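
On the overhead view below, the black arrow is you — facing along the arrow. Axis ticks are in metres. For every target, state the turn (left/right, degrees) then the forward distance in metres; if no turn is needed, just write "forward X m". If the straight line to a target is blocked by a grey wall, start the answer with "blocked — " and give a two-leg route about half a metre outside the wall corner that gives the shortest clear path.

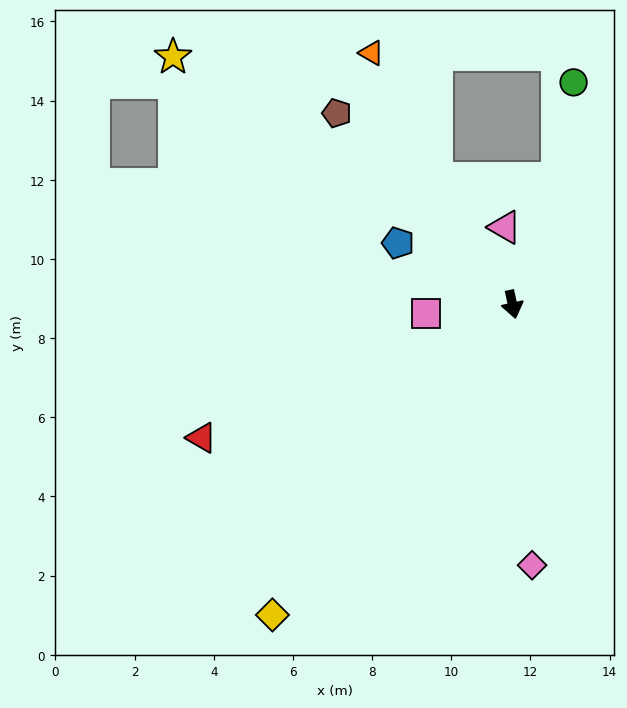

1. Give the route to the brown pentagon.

turn right 150°, forward 6.6 m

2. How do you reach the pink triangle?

turn left 173°, forward 2.0 m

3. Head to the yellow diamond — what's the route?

turn right 50°, forward 9.9 m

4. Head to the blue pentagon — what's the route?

turn right 130°, forward 3.3 m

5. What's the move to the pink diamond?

turn right 8°, forward 6.6 m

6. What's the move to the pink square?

turn right 96°, forward 2.2 m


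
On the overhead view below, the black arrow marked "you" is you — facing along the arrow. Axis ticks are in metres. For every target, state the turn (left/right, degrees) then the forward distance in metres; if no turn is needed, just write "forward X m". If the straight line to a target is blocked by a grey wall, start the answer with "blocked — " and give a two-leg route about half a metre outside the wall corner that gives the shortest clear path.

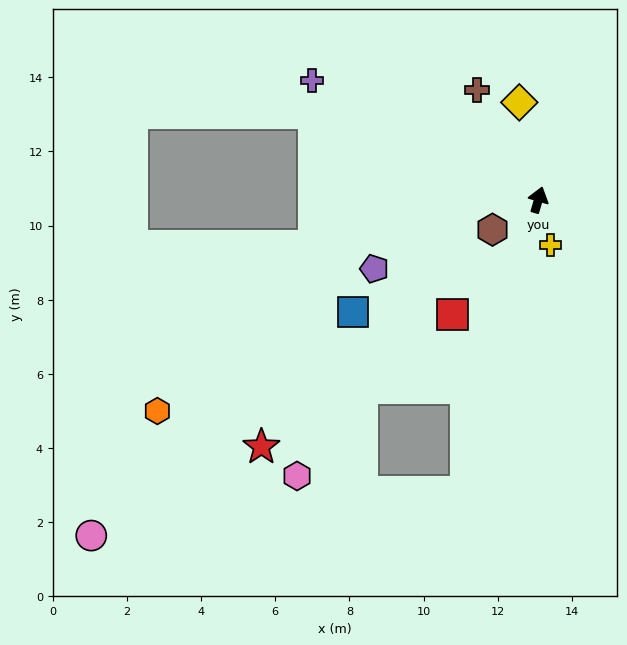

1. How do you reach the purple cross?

turn left 79°, forward 6.9 m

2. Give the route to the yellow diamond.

turn left 27°, forward 2.7 m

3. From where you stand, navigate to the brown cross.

turn left 46°, forward 3.4 m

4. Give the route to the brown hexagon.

turn left 139°, forward 1.5 m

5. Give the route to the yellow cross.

turn right 149°, forward 1.3 m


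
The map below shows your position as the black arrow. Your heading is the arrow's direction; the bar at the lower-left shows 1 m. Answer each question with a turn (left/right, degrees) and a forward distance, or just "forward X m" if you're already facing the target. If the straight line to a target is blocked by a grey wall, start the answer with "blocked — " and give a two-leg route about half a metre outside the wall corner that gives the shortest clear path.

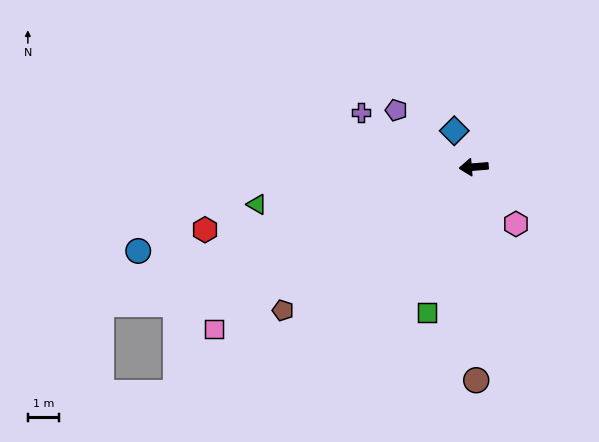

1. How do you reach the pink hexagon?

turn left 122°, forward 2.2 m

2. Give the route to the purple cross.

turn right 31°, forward 4.0 m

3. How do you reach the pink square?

turn left 27°, forward 9.7 m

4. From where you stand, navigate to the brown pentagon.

turn left 32°, forward 7.6 m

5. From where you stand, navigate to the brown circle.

turn left 86°, forward 6.8 m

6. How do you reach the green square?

turn left 68°, forward 4.9 m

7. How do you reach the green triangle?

turn left 5°, forward 7.0 m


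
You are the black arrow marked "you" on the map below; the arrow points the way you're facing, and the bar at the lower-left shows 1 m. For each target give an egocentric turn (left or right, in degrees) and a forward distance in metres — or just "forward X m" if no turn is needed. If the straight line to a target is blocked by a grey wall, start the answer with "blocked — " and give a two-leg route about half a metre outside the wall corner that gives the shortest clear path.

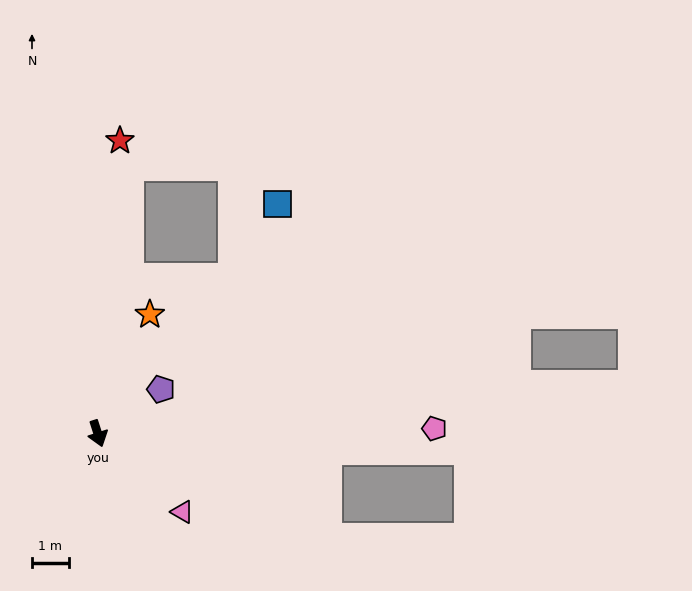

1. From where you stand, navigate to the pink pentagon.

turn left 73°, forward 9.2 m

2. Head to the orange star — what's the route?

turn left 139°, forward 3.5 m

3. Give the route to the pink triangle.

turn left 29°, forward 3.1 m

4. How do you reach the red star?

turn left 158°, forward 8.0 m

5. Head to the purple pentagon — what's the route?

turn left 107°, forward 2.1 m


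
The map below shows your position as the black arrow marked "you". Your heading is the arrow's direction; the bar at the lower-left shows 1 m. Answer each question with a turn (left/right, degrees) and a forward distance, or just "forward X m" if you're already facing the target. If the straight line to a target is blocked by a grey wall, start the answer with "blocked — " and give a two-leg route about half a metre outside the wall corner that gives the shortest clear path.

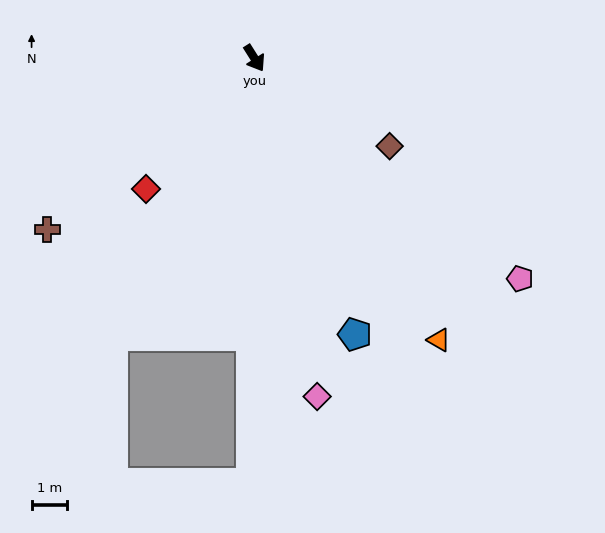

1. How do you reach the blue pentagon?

turn right 12°, forward 8.3 m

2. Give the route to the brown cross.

turn right 83°, forward 7.6 m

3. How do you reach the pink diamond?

turn right 22°, forward 9.7 m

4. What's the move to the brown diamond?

turn left 25°, forward 4.6 m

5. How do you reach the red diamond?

turn right 72°, forward 4.8 m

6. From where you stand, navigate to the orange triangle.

forward 9.5 m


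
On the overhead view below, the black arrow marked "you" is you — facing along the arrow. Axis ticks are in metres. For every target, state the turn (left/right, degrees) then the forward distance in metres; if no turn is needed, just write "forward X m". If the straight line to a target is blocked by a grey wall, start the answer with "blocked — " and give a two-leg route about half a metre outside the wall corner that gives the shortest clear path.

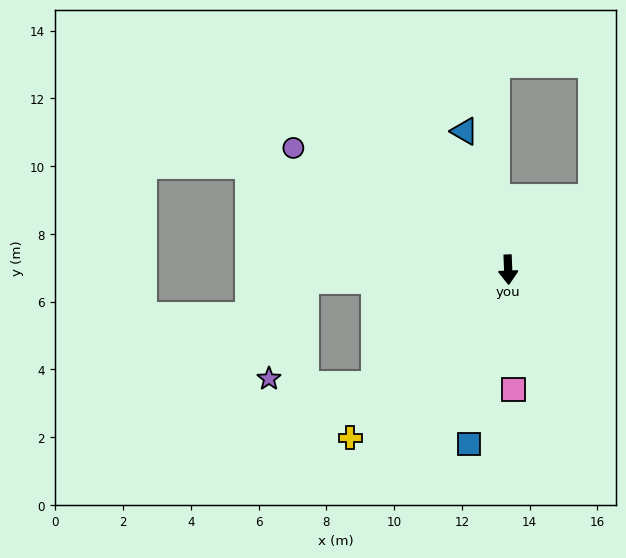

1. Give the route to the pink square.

forward 3.5 m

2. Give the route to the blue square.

turn right 15°, forward 5.3 m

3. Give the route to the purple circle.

turn right 122°, forward 7.3 m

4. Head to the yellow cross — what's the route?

turn right 45°, forward 6.8 m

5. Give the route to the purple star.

blocked — turn right 89°, forward 6.0 m, then turn left 67°, forward 3.1 m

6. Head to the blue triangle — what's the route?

turn right 165°, forward 4.3 m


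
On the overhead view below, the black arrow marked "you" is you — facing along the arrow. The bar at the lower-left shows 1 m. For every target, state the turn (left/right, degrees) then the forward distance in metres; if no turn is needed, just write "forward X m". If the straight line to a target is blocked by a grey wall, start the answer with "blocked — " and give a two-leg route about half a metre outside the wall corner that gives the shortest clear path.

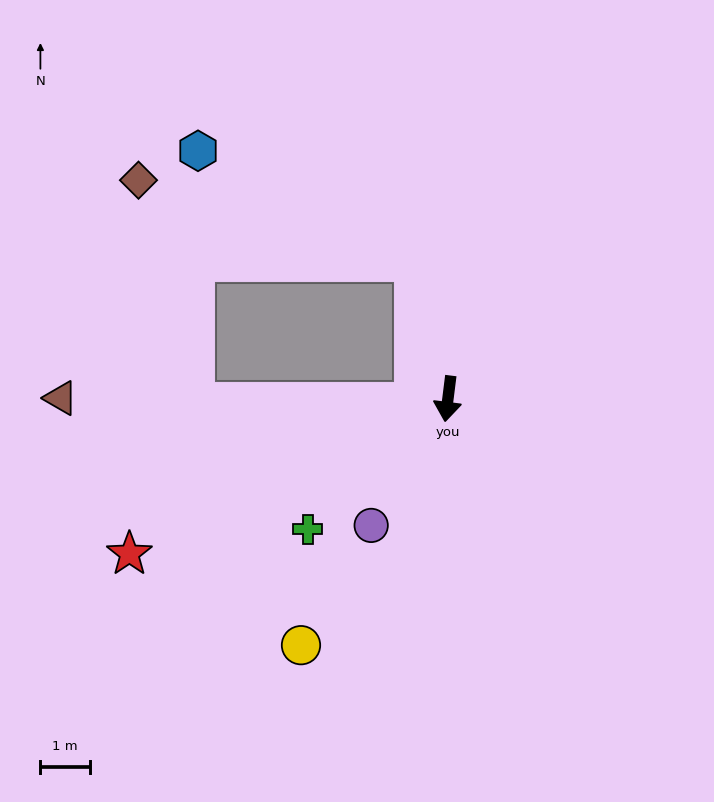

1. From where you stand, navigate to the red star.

turn right 57°, forward 7.1 m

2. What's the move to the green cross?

turn right 40°, forward 3.9 m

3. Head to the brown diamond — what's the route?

blocked — turn right 160°, forward 2.9 m, then turn left 61°, forward 5.8 m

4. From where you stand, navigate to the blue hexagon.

blocked — turn right 160°, forward 2.9 m, then turn left 50°, forward 4.9 m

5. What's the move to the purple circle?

turn right 24°, forward 3.0 m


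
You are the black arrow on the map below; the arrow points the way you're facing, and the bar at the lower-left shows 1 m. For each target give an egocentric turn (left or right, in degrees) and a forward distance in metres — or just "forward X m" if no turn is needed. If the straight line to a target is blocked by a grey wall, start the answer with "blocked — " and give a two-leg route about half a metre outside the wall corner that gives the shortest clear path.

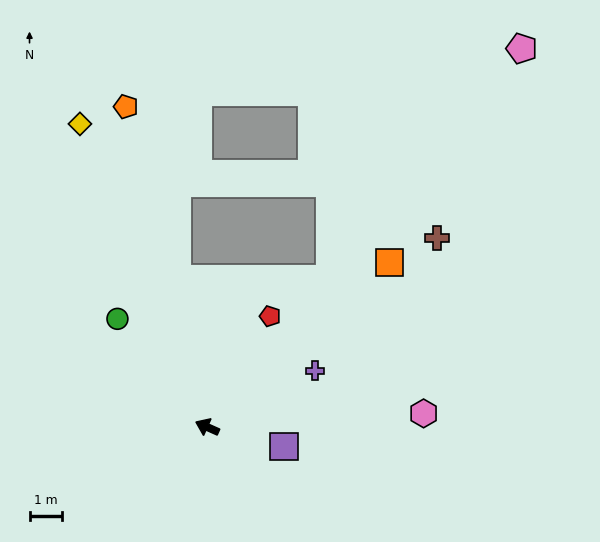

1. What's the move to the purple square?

turn right 170°, forward 2.4 m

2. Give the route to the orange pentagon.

turn right 52°, forward 10.1 m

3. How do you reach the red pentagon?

turn right 96°, forward 3.9 m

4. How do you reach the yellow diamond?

turn right 43°, forward 10.0 m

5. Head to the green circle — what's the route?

turn right 26°, forward 4.3 m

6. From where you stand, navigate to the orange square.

turn right 114°, forward 7.5 m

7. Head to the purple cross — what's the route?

turn right 128°, forward 3.7 m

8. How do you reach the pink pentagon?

turn right 106°, forward 15.0 m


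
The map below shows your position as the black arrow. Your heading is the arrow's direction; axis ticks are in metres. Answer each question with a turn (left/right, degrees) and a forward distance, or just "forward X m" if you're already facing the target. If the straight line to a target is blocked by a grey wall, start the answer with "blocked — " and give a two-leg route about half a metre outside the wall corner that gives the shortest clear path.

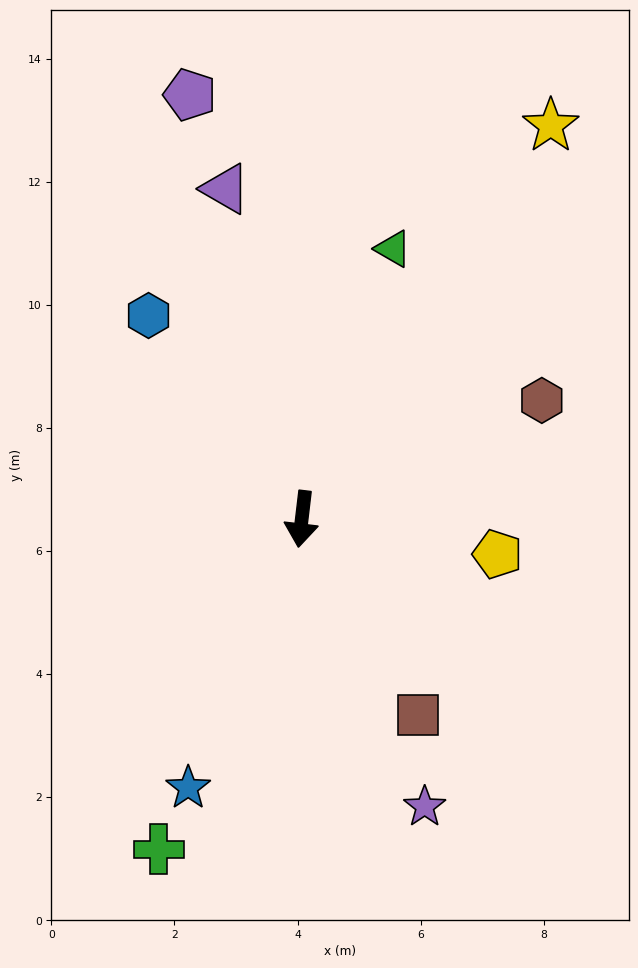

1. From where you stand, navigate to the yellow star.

turn left 154°, forward 7.6 m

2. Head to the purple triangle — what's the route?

turn right 160°, forward 5.5 m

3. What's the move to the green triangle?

turn left 168°, forward 4.6 m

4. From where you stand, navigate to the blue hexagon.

turn right 136°, forward 4.1 m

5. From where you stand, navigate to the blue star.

turn right 16°, forward 4.7 m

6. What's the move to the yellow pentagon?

turn left 87°, forward 3.2 m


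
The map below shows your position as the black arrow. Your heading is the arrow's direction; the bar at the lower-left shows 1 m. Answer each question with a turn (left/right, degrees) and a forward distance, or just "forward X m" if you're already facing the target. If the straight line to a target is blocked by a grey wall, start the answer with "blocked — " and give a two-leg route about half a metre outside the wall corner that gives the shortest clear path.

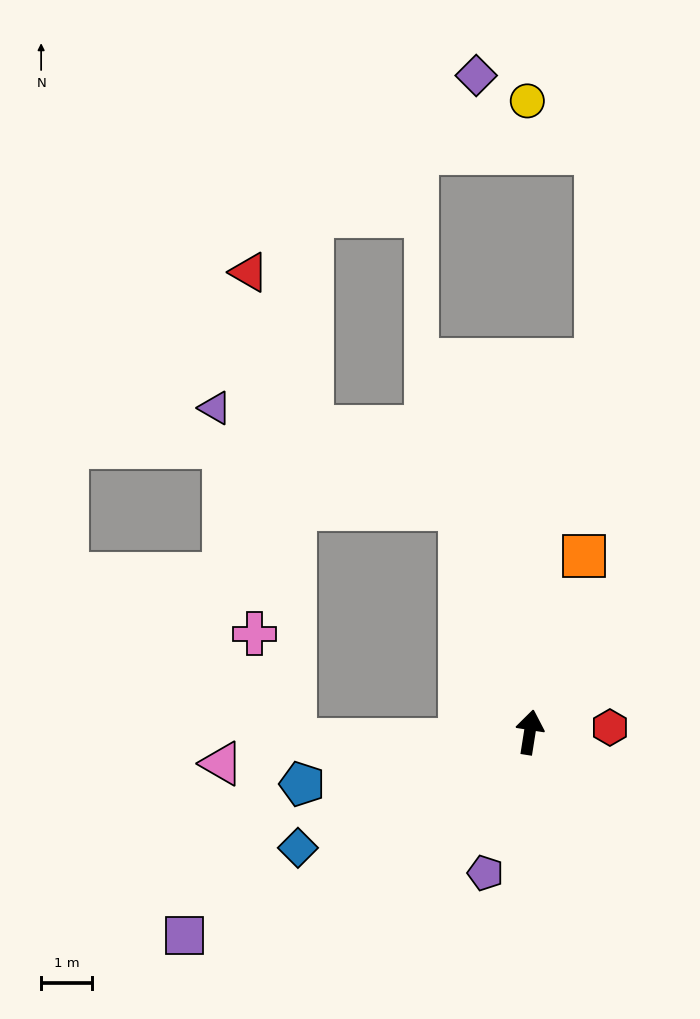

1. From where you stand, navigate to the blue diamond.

turn left 125°, forward 5.1 m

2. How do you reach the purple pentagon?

turn left 171°, forward 2.9 m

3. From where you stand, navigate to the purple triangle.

blocked — turn left 26°, forward 4.6 m, then turn left 50°, forward 5.2 m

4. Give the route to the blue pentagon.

turn left 112°, forward 4.6 m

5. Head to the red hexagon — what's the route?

turn right 78°, forward 1.6 m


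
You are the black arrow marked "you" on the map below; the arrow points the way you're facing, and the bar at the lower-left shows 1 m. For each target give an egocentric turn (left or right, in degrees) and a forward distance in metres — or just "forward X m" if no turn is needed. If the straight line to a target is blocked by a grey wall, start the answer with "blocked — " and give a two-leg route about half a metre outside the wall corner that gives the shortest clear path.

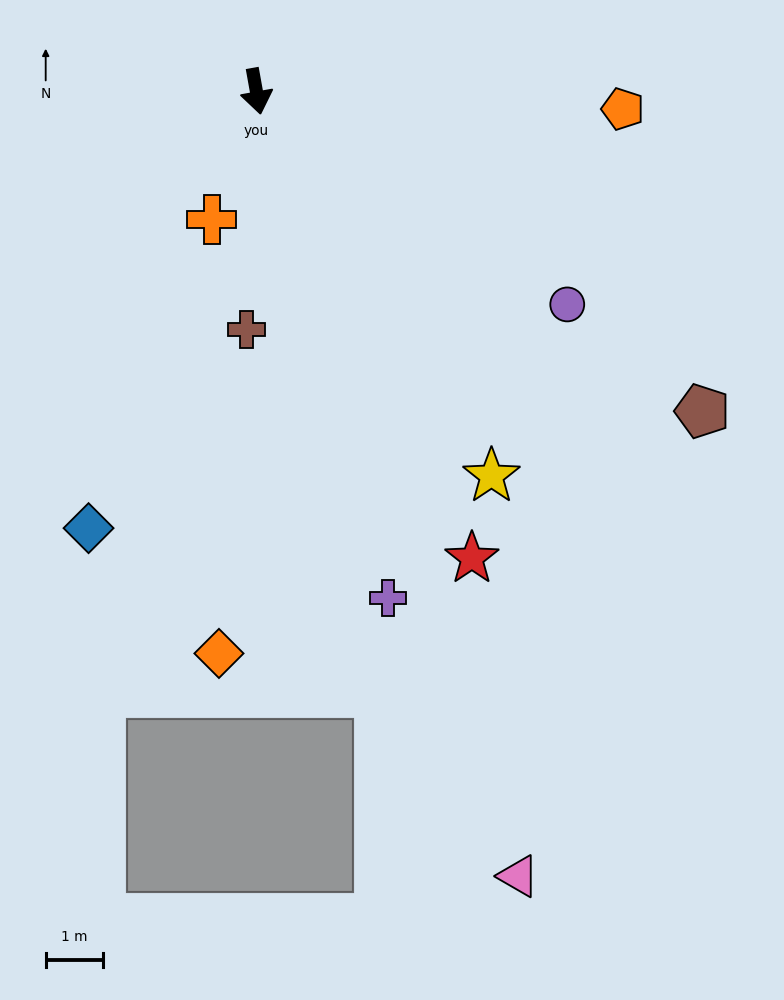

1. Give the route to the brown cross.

turn right 13°, forward 4.1 m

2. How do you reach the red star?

turn left 15°, forward 8.9 m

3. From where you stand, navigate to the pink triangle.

turn left 8°, forward 14.3 m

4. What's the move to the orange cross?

turn right 29°, forward 2.3 m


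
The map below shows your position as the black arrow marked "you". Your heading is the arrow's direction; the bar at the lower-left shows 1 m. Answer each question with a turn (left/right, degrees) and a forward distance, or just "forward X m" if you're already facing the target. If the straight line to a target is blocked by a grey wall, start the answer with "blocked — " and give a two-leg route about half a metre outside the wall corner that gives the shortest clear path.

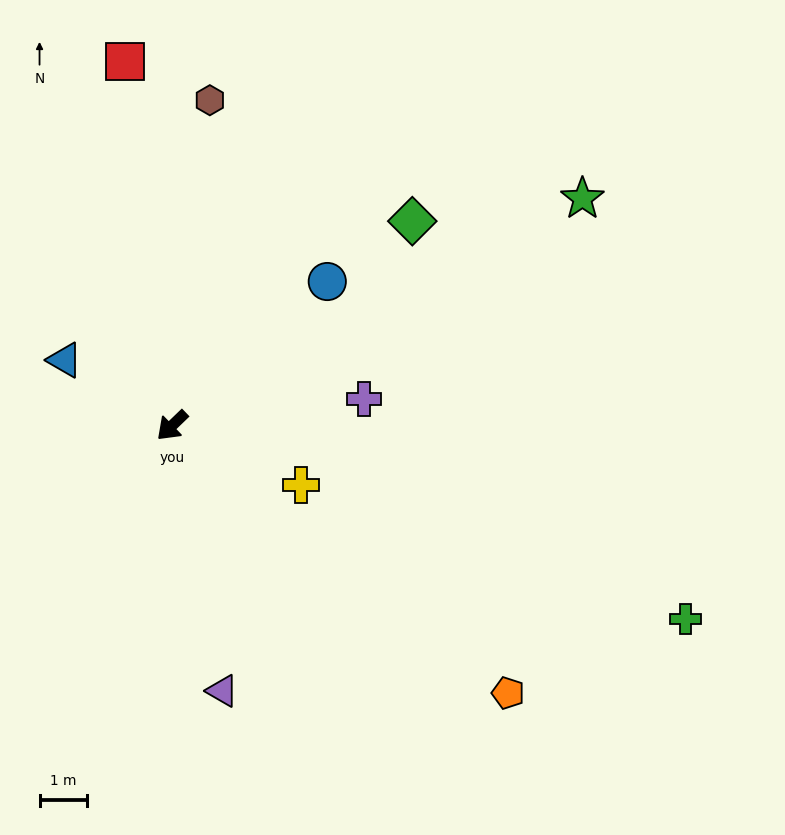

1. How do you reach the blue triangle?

turn right 75°, forward 2.6 m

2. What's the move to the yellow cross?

turn left 111°, forward 3.0 m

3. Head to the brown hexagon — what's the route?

turn right 141°, forward 6.9 m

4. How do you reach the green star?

turn left 165°, forward 9.8 m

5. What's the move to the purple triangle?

turn left 57°, forward 5.7 m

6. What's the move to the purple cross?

turn left 144°, forward 4.1 m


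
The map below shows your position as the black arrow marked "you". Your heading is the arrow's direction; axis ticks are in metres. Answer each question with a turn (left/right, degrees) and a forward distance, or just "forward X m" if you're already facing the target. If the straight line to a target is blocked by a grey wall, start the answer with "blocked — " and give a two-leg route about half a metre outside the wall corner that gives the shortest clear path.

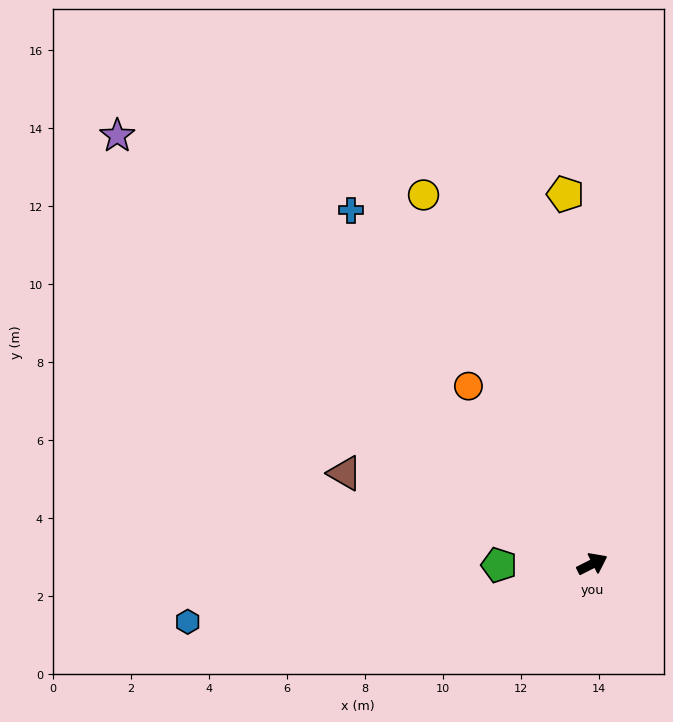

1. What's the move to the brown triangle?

turn left 133°, forward 6.8 m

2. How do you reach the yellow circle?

turn left 88°, forward 10.4 m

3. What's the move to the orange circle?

turn left 98°, forward 5.6 m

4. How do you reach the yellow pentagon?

turn left 67°, forward 9.5 m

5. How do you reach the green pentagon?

turn left 154°, forward 2.4 m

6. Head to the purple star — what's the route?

turn left 111°, forward 16.4 m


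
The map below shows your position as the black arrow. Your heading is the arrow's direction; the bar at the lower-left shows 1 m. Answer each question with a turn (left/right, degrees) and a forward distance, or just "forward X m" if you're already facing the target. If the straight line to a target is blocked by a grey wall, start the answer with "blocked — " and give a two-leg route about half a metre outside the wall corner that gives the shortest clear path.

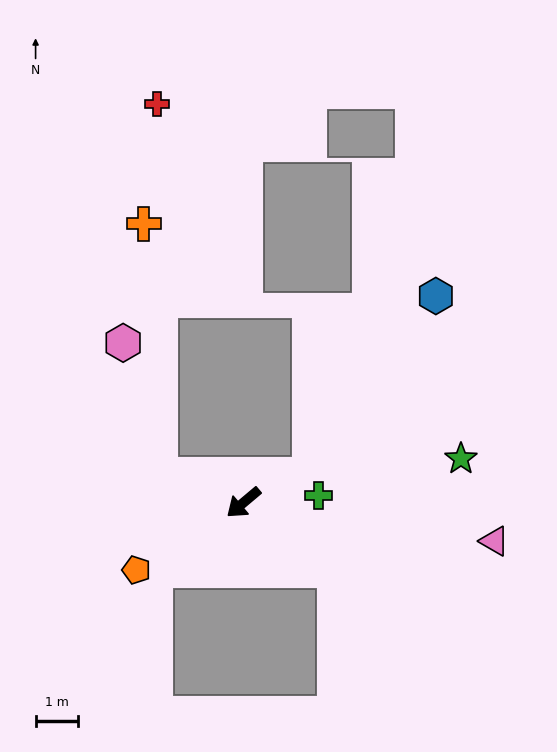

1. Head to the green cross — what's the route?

turn left 145°, forward 1.8 m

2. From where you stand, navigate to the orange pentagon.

turn right 8°, forward 3.0 m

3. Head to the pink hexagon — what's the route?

blocked — turn right 58°, forward 2.1 m, then turn right 57°, forward 3.2 m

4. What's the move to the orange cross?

blocked — turn right 58°, forward 2.1 m, then turn right 69°, forward 5.9 m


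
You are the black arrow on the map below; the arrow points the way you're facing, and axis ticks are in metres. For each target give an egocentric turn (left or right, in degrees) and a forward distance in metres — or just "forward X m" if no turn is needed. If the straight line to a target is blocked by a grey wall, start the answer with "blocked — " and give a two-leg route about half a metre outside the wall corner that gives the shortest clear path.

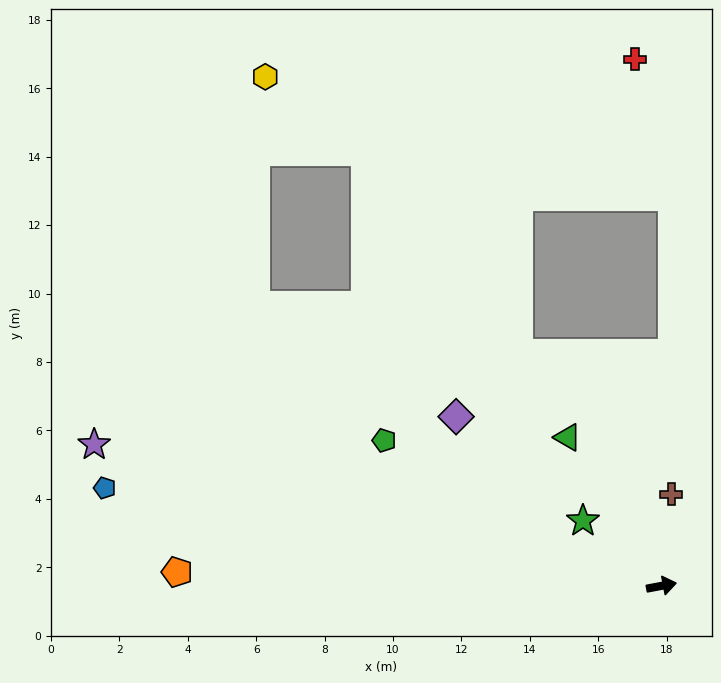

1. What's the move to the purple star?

turn left 155°, forward 17.1 m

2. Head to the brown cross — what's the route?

turn left 73°, forward 2.7 m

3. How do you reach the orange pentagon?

turn left 168°, forward 14.2 m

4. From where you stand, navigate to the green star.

turn left 130°, forward 3.0 m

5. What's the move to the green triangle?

turn left 112°, forward 5.1 m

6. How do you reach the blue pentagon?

turn left 159°, forward 16.5 m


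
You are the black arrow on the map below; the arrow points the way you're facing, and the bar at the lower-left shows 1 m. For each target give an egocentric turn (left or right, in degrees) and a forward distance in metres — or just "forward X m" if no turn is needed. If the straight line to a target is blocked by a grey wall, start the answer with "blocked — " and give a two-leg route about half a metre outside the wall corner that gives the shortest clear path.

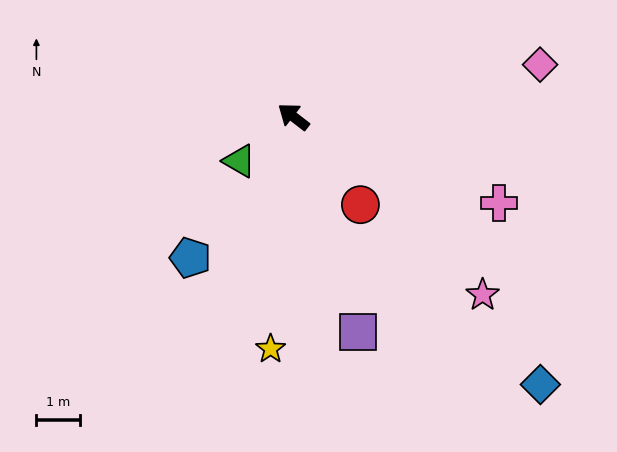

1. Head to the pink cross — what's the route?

turn right 165°, forward 5.1 m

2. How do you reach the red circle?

turn left 165°, forward 2.5 m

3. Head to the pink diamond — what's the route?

turn right 130°, forward 5.8 m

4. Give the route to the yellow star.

turn left 122°, forward 5.3 m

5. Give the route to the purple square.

turn left 144°, forward 5.1 m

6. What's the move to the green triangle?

turn left 77°, forward 1.6 m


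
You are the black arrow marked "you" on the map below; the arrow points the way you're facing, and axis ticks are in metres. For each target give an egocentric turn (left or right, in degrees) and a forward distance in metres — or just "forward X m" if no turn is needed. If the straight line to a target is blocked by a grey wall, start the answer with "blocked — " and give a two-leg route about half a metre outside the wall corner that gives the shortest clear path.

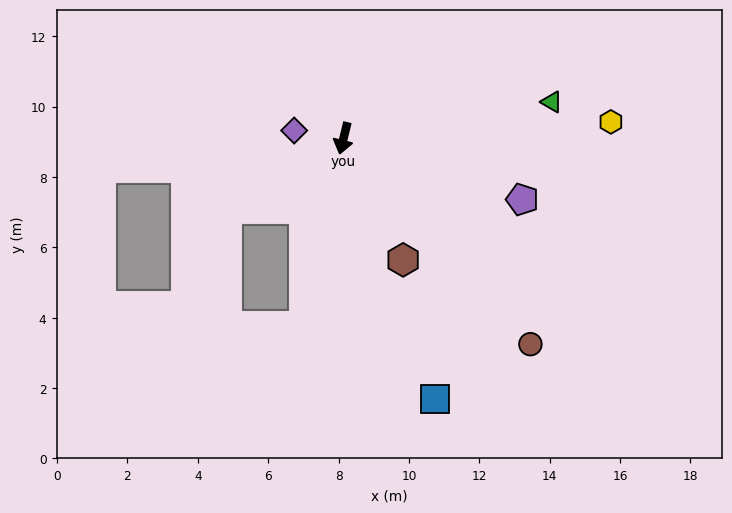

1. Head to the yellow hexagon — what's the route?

turn left 107°, forward 7.6 m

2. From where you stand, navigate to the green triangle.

turn left 114°, forward 6.0 m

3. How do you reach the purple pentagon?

turn left 85°, forward 5.4 m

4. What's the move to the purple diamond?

turn right 85°, forward 1.4 m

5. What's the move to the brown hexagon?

turn left 40°, forward 3.8 m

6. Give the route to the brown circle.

turn left 56°, forward 7.9 m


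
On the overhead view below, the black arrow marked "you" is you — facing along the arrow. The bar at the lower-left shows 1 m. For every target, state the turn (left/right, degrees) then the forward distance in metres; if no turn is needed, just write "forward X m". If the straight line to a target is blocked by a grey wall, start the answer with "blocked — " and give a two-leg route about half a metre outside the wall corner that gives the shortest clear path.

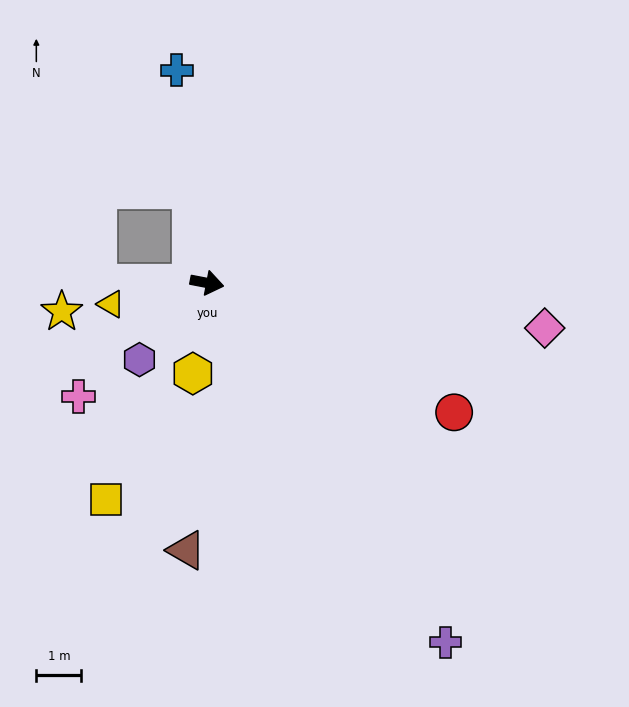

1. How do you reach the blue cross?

turn left 109°, forward 4.8 m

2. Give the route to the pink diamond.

turn left 3°, forward 7.6 m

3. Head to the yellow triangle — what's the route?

turn right 157°, forward 2.2 m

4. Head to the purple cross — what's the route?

turn right 46°, forward 9.6 m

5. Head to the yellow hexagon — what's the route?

turn right 88°, forward 2.0 m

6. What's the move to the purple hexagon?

turn right 120°, forward 2.3 m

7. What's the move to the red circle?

turn right 17°, forward 6.2 m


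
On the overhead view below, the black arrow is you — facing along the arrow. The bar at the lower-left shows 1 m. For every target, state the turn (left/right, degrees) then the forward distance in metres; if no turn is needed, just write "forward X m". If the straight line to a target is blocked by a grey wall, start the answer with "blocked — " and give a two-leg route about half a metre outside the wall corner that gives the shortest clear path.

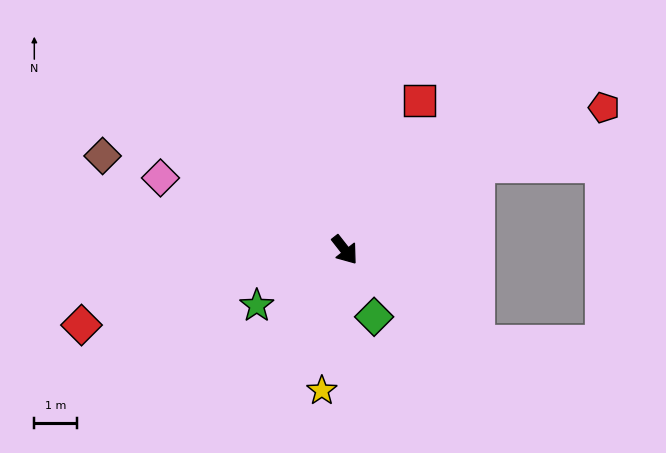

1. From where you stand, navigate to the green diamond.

turn right 14°, forward 1.7 m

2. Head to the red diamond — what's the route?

turn right 112°, forward 6.5 m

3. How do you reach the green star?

turn right 96°, forward 2.5 m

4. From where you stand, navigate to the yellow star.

turn right 47°, forward 3.4 m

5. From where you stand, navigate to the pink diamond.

turn right 149°, forward 4.7 m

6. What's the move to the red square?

turn left 115°, forward 4.0 m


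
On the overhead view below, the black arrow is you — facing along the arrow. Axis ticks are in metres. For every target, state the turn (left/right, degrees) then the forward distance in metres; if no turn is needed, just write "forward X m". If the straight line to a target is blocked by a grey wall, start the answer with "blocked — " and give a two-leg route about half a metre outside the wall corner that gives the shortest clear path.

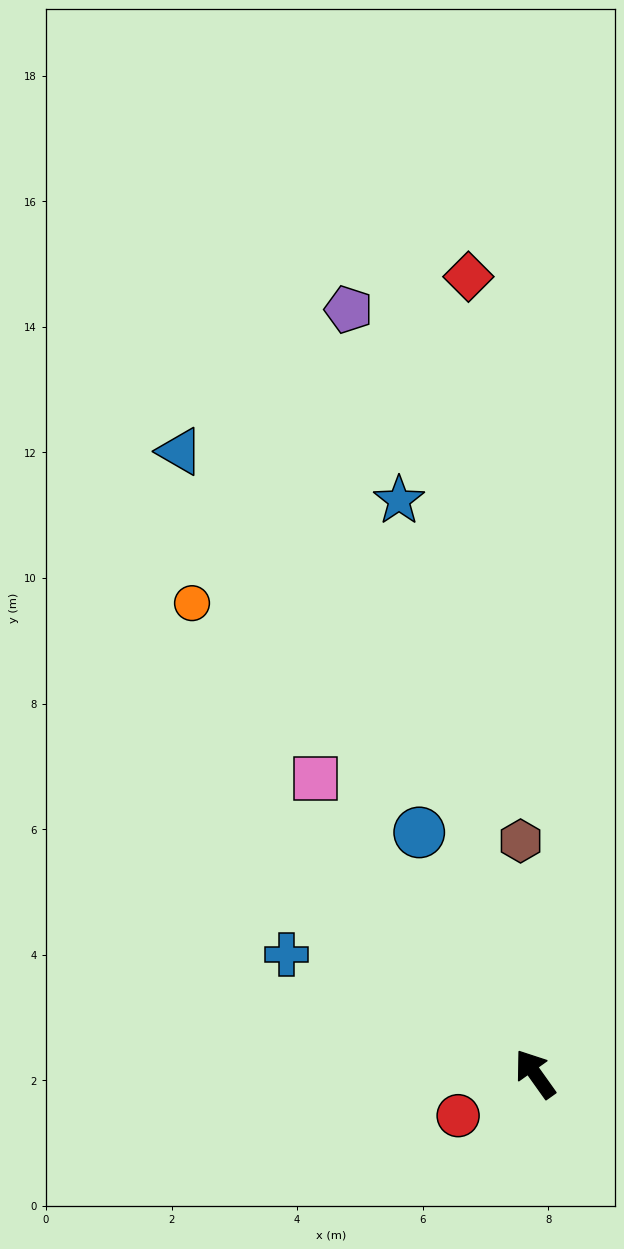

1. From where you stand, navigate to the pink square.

forward 5.9 m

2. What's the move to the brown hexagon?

turn right 32°, forward 3.7 m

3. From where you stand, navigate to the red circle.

turn left 83°, forward 1.4 m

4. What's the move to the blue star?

turn right 22°, forward 9.4 m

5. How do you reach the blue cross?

turn left 29°, forward 4.4 m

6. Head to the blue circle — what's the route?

turn right 10°, forward 4.3 m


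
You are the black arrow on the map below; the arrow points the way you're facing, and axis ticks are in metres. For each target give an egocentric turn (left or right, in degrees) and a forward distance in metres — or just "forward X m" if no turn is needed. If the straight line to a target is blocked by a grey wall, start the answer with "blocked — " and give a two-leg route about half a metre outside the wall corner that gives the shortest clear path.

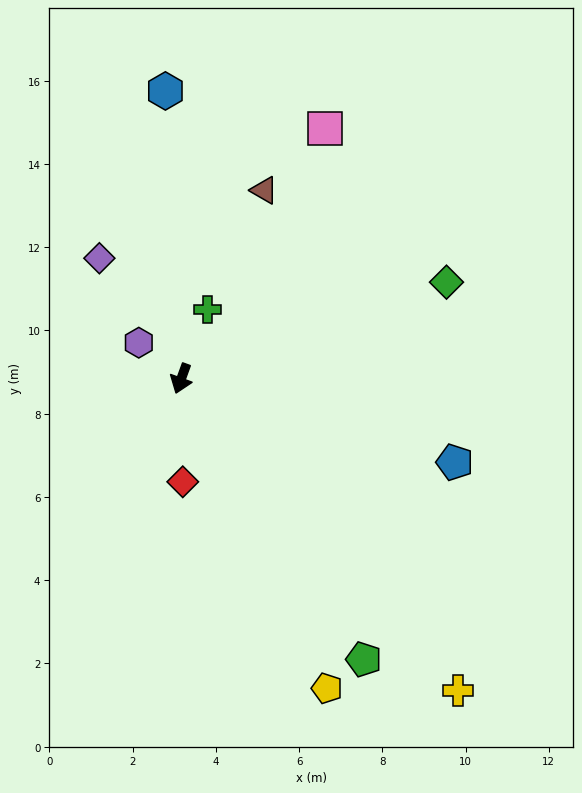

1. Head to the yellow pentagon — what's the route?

turn left 45°, forward 8.2 m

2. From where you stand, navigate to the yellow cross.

turn left 61°, forward 10.0 m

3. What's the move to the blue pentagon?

turn left 93°, forward 6.9 m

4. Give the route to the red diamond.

turn left 21°, forward 2.5 m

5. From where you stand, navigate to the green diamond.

turn left 130°, forward 6.8 m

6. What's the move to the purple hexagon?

turn right 110°, forward 1.3 m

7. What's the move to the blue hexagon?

turn right 157°, forward 6.9 m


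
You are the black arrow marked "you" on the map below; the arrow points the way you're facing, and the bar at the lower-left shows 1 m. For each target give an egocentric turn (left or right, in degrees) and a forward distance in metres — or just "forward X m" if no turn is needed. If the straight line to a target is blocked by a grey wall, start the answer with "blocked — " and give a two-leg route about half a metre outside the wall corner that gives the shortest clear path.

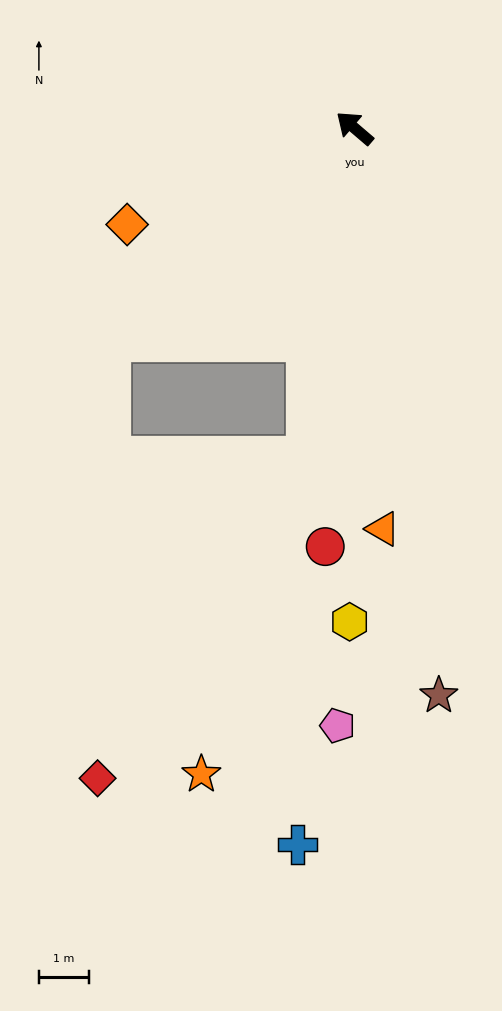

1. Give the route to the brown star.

turn left 139°, forward 11.5 m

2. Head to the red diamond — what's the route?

blocked — turn left 122°, forward 6.7 m, then turn right 25°, forward 7.7 m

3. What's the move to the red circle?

turn left 127°, forward 8.4 m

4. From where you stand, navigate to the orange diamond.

turn left 64°, forward 4.9 m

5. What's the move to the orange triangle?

turn left 135°, forward 8.0 m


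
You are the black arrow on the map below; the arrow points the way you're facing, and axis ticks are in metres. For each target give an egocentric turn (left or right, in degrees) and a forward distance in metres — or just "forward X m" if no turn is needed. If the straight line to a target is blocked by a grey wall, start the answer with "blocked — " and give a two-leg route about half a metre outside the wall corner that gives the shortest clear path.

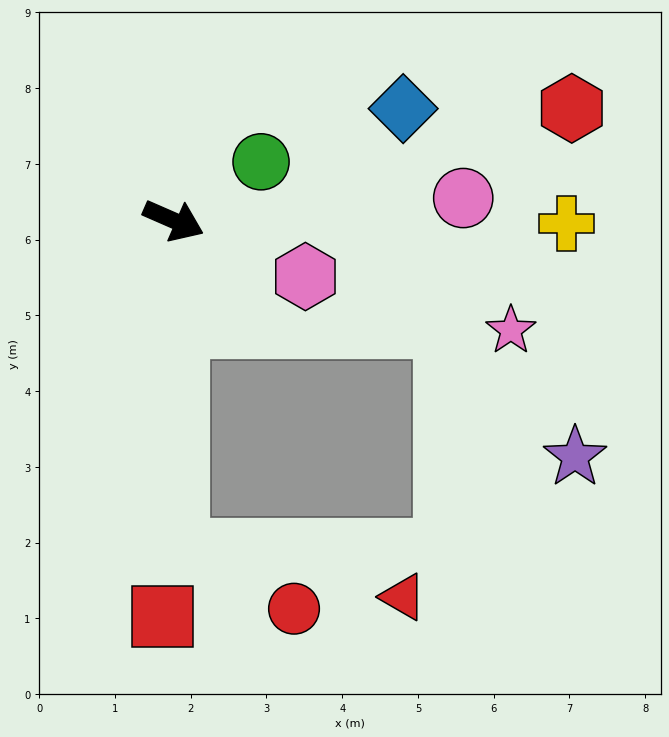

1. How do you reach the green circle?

turn left 57°, forward 1.4 m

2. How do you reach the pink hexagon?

forward 1.9 m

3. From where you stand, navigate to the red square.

turn right 68°, forward 5.2 m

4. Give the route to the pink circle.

turn left 28°, forward 3.8 m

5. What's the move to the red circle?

blocked — turn right 66°, forward 4.4 m, then turn left 63°, forward 1.7 m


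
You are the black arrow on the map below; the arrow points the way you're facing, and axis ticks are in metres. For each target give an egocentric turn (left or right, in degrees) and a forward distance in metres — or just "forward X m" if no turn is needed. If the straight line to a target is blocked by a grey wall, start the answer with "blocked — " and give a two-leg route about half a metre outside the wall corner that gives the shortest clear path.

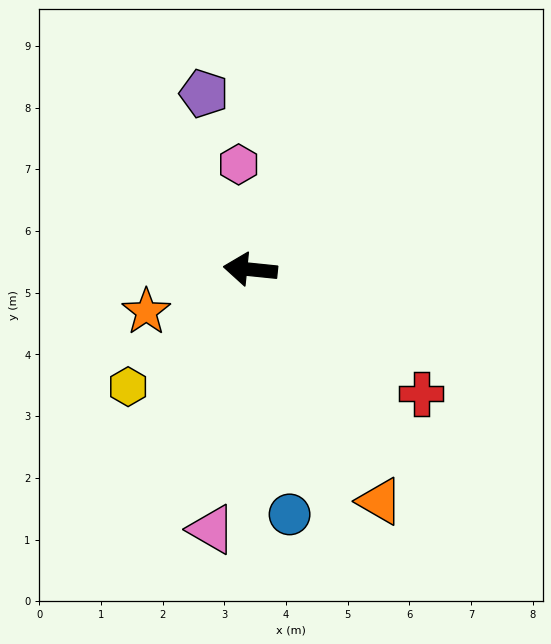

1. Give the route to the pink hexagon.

turn right 78°, forward 1.7 m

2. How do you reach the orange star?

turn left 28°, forward 1.8 m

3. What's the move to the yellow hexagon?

turn left 50°, forward 2.7 m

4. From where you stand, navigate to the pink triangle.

turn left 87°, forward 4.3 m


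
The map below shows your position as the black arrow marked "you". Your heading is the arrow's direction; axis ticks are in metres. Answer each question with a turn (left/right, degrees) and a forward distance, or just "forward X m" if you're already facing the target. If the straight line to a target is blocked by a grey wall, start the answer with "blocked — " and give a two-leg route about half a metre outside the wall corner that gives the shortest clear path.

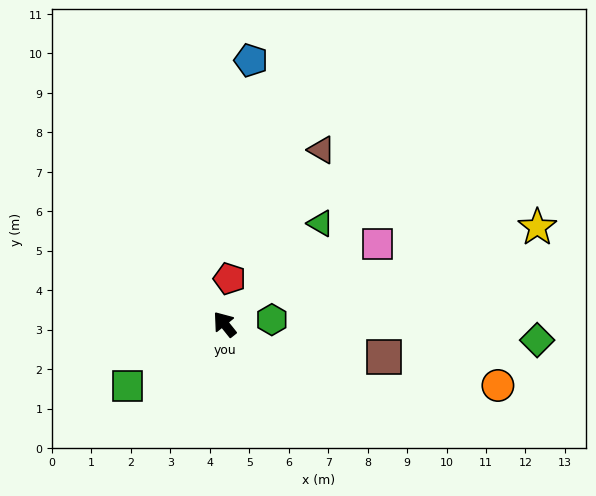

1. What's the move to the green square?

turn left 84°, forward 2.9 m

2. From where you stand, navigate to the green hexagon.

turn right 123°, forward 1.2 m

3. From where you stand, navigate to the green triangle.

turn right 82°, forward 3.5 m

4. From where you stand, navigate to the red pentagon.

turn right 45°, forward 1.2 m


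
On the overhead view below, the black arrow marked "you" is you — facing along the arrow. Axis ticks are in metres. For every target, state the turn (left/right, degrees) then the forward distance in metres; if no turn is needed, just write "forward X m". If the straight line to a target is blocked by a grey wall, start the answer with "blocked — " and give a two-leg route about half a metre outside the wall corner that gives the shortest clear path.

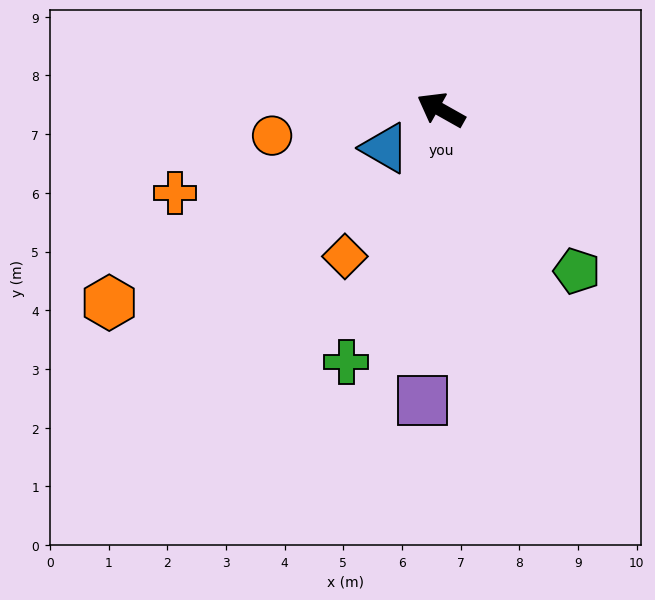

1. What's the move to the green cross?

turn left 99°, forward 4.6 m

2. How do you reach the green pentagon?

turn left 160°, forward 3.6 m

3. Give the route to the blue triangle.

turn left 64°, forward 1.2 m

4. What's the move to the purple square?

turn left 116°, forward 5.0 m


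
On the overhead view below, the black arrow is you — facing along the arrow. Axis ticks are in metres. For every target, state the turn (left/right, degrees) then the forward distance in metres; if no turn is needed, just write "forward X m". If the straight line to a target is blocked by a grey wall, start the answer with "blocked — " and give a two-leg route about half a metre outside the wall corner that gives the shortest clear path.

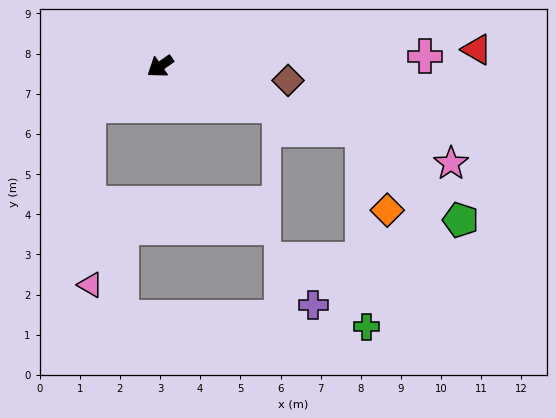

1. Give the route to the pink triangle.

blocked — turn right 6°, forward 2.0 m, then turn left 61°, forward 4.4 m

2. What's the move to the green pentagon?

blocked — turn left 127°, forward 5.3 m, then turn right 24°, forward 3.3 m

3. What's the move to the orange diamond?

blocked — turn left 127°, forward 5.3 m, then turn right 55°, forward 2.1 m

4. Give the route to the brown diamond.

turn left 139°, forward 3.2 m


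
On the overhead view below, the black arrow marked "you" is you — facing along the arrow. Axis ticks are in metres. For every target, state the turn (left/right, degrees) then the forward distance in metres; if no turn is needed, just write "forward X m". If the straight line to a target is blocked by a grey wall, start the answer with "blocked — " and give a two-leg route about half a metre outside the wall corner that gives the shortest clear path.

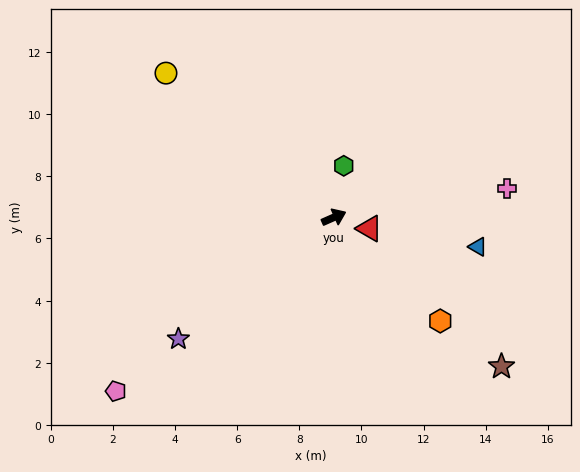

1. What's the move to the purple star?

turn right 166°, forward 6.4 m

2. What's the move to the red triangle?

turn right 41°, forward 1.2 m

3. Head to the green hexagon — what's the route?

turn left 55°, forward 1.7 m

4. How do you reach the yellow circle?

turn left 116°, forward 7.1 m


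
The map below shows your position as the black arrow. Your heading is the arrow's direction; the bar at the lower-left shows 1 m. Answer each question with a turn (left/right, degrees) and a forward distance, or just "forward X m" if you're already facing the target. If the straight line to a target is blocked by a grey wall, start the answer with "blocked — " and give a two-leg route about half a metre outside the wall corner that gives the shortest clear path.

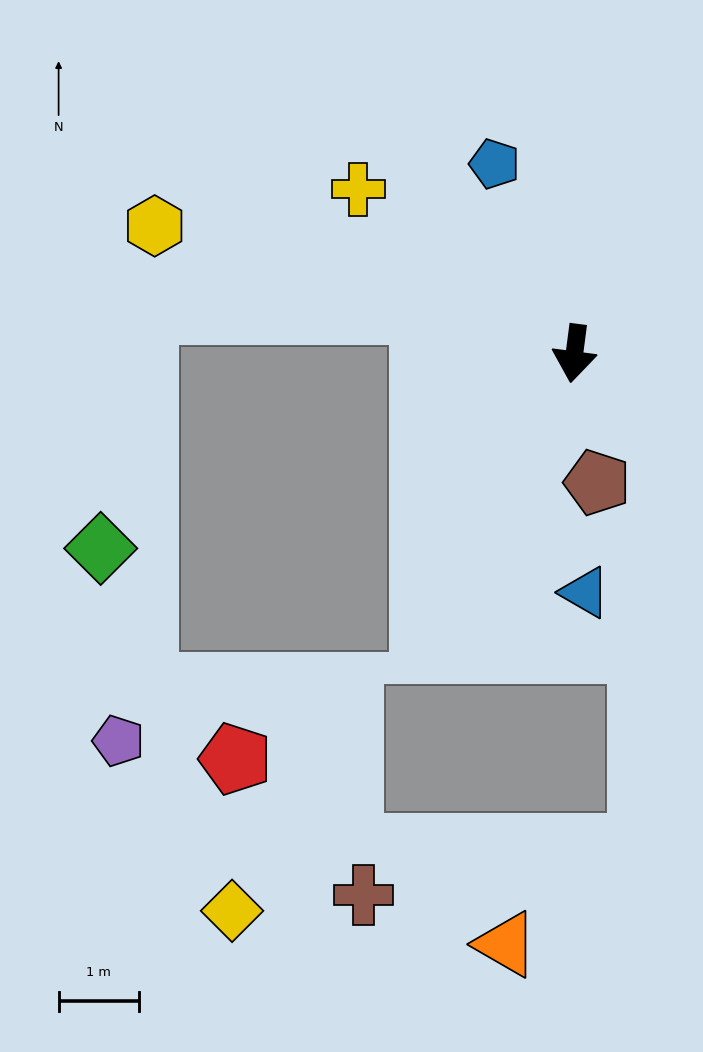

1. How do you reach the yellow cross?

turn right 120°, forward 3.4 m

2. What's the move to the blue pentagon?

turn right 150°, forward 2.6 m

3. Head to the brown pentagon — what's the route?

turn left 17°, forward 1.6 m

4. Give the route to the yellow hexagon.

turn right 99°, forward 5.4 m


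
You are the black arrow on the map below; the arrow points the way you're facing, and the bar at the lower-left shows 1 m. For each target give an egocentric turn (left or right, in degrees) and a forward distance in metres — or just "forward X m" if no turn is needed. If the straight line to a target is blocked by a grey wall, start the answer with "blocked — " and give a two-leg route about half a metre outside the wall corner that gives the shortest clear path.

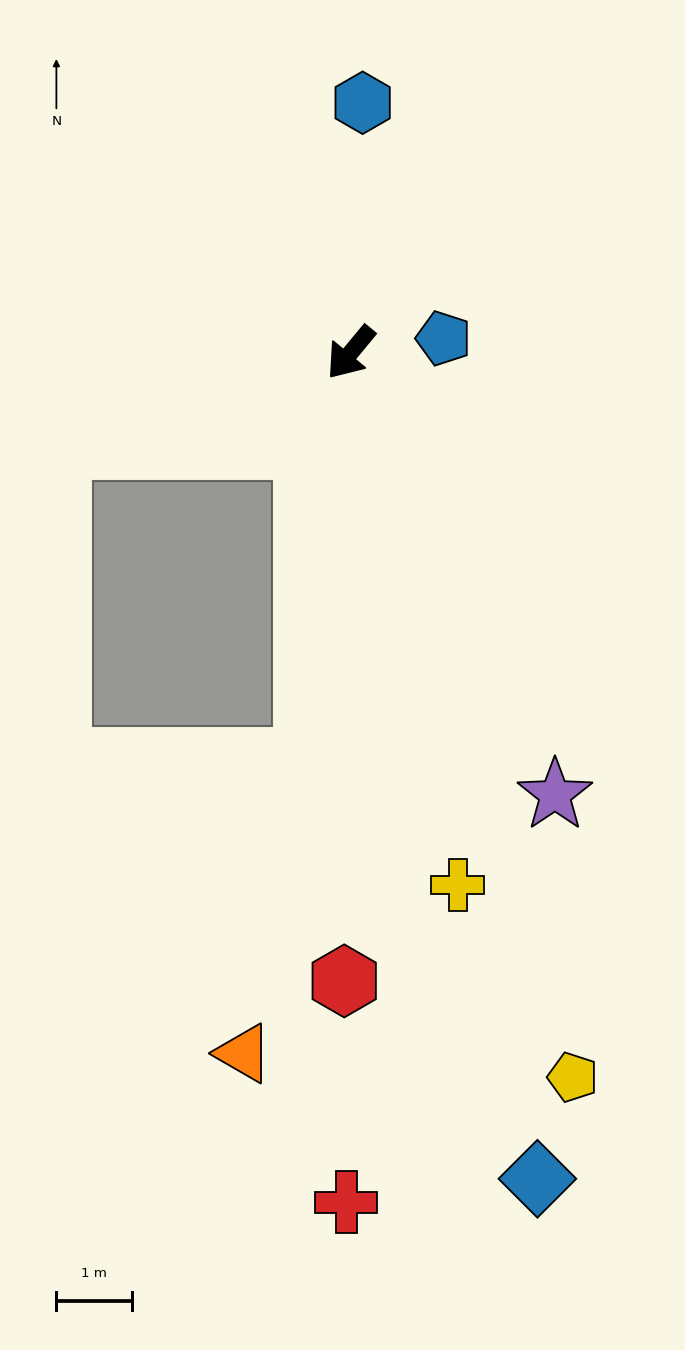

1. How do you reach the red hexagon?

turn left 39°, forward 8.3 m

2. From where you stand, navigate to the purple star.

turn left 64°, forward 6.4 m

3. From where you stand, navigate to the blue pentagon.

turn left 138°, forward 1.2 m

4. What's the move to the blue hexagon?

turn right 143°, forward 3.3 m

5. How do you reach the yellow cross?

turn left 51°, forward 7.1 m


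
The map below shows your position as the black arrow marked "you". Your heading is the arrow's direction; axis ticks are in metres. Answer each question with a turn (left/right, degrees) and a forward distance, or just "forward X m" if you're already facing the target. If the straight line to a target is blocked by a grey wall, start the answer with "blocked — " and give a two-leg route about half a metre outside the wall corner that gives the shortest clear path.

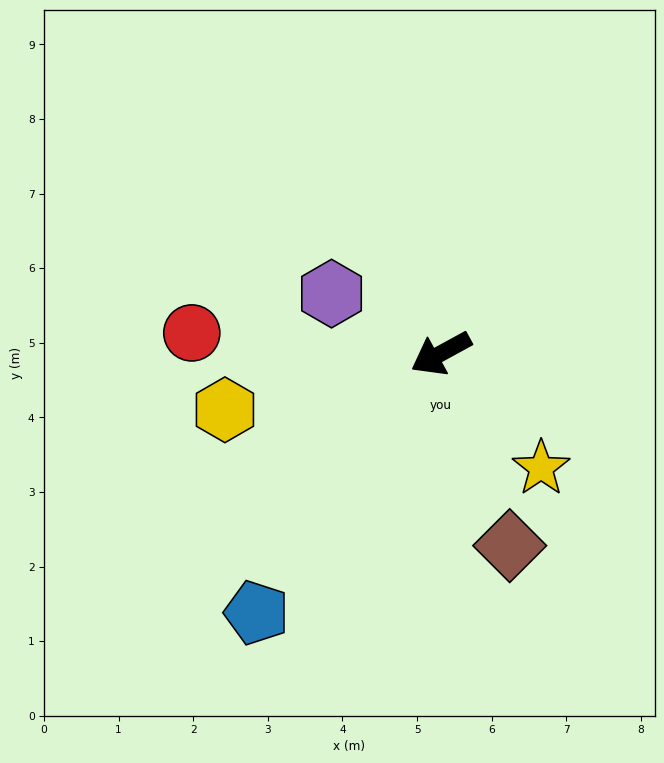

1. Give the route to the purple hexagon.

turn right 57°, forward 1.7 m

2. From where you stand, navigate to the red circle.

turn right 33°, forward 3.4 m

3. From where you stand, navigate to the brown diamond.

turn left 81°, forward 2.7 m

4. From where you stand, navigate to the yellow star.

turn left 102°, forward 2.0 m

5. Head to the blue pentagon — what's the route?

turn left 26°, forward 4.3 m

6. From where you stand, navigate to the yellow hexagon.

turn right 14°, forward 3.0 m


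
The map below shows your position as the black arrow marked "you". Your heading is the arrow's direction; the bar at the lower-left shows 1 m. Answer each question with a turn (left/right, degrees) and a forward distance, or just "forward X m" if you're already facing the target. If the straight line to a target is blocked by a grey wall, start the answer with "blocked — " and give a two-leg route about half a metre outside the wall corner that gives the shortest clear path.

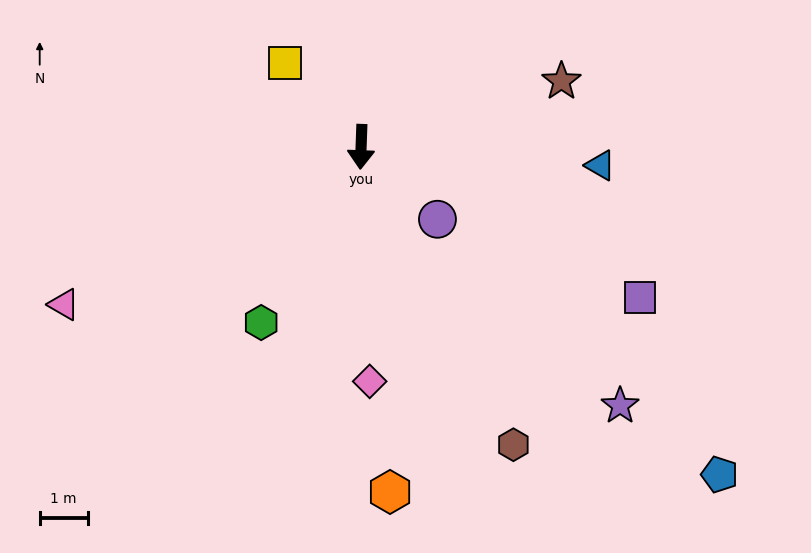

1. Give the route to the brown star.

turn left 110°, forward 4.4 m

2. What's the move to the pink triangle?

turn right 60°, forward 7.0 m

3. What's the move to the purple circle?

turn left 49°, forward 2.2 m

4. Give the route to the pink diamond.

turn left 4°, forward 4.9 m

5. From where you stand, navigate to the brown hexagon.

turn left 29°, forward 7.0 m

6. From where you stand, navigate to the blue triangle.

turn left 88°, forward 5.0 m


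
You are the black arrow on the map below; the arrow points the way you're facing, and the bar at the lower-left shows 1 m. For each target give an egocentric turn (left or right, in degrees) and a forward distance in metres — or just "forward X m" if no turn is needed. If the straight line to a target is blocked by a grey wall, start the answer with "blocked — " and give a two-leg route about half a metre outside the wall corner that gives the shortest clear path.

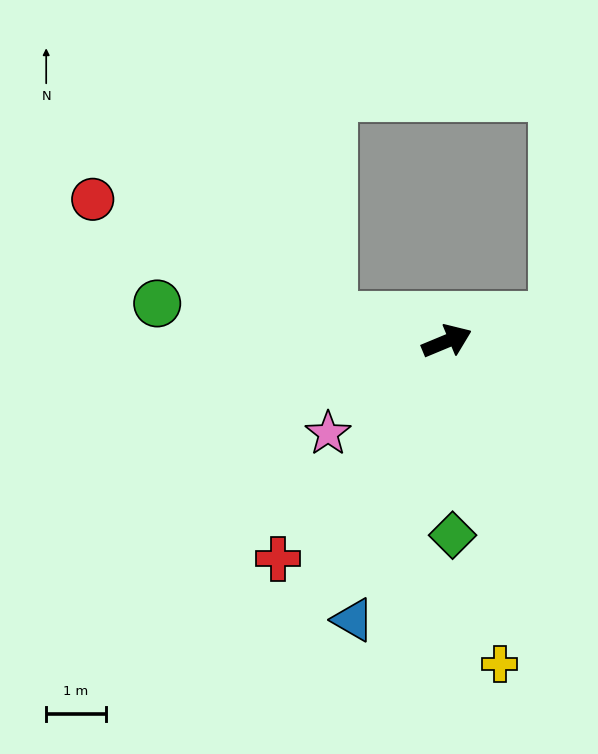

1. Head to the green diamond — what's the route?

turn right 111°, forward 3.3 m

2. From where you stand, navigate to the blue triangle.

turn right 131°, forward 4.9 m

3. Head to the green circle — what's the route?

turn left 150°, forward 4.9 m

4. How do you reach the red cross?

turn right 150°, forward 4.6 m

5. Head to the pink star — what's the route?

turn right 165°, forward 2.5 m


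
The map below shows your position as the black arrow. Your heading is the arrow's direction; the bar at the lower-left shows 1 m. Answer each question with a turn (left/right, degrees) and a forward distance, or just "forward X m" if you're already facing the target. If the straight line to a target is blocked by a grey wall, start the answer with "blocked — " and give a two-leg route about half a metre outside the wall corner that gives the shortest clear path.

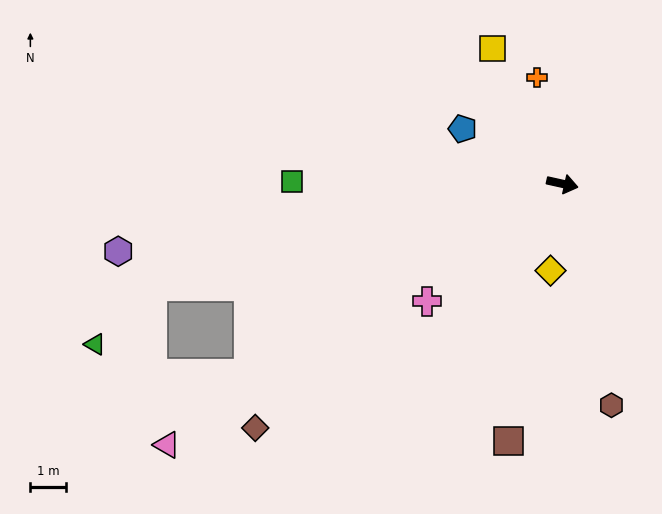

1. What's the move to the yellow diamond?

turn right 85°, forward 2.5 m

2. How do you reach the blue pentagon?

turn left 164°, forward 3.2 m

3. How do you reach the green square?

turn right 168°, forward 7.7 m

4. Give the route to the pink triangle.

turn right 134°, forward 13.5 m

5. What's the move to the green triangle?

blocked — turn right 153°, forward 12.0 m, then turn left 31°, forward 2.3 m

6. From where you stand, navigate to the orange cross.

turn left 116°, forward 3.1 m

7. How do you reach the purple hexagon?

turn right 159°, forward 12.8 m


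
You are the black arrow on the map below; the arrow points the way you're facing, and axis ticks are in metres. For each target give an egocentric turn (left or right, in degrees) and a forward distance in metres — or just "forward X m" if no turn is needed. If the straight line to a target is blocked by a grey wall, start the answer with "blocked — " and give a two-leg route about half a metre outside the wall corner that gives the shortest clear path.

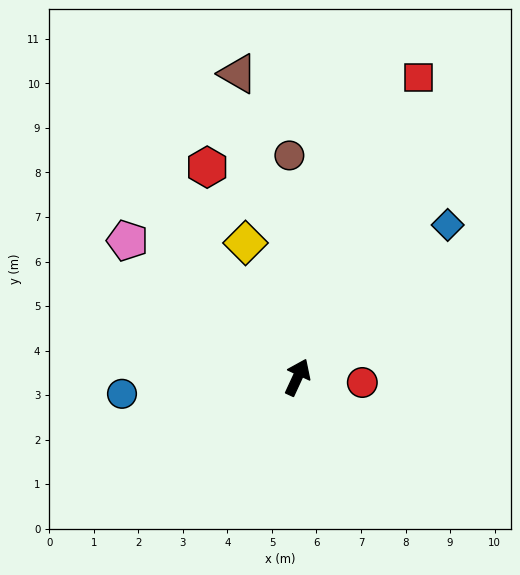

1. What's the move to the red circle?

turn right 70°, forward 1.5 m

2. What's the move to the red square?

turn left 3°, forward 7.3 m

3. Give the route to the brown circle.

turn left 27°, forward 5.0 m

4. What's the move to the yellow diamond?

turn left 46°, forward 3.2 m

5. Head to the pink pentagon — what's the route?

turn left 76°, forward 4.9 m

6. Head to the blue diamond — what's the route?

turn right 20°, forward 4.8 m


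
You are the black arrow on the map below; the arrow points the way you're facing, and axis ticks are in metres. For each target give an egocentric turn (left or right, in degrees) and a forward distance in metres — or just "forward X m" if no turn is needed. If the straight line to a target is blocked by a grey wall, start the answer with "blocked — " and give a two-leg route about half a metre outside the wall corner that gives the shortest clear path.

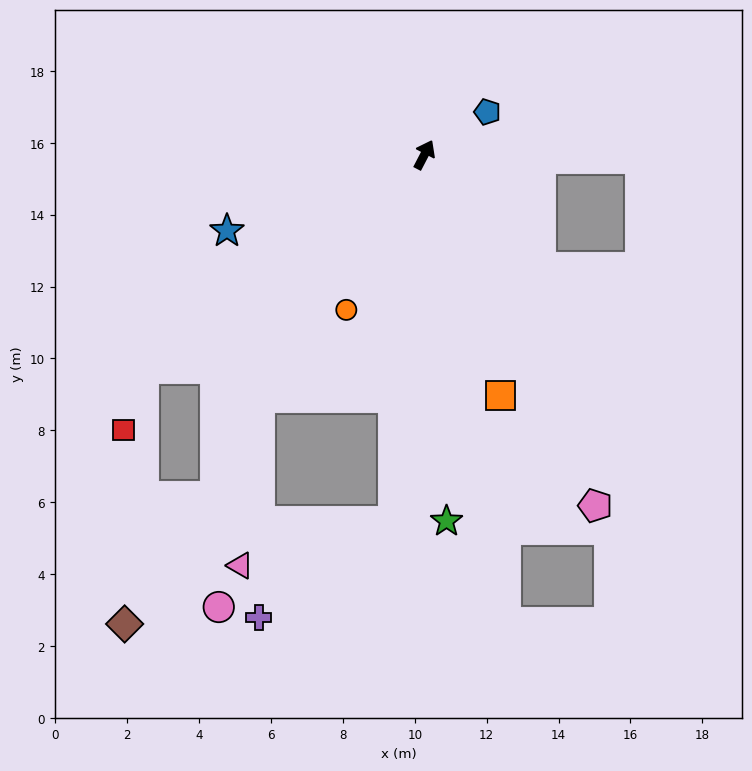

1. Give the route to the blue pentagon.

turn right 28°, forward 2.1 m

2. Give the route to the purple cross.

blocked — turn right 157°, forward 10.2 m, then turn right 50°, forward 4.6 m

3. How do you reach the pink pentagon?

turn right 127°, forward 10.9 m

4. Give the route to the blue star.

turn left 139°, forward 5.9 m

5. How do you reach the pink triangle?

blocked — turn left 173°, forward 8.2 m, then turn left 28°, forward 4.7 m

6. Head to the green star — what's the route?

turn right 149°, forward 10.2 m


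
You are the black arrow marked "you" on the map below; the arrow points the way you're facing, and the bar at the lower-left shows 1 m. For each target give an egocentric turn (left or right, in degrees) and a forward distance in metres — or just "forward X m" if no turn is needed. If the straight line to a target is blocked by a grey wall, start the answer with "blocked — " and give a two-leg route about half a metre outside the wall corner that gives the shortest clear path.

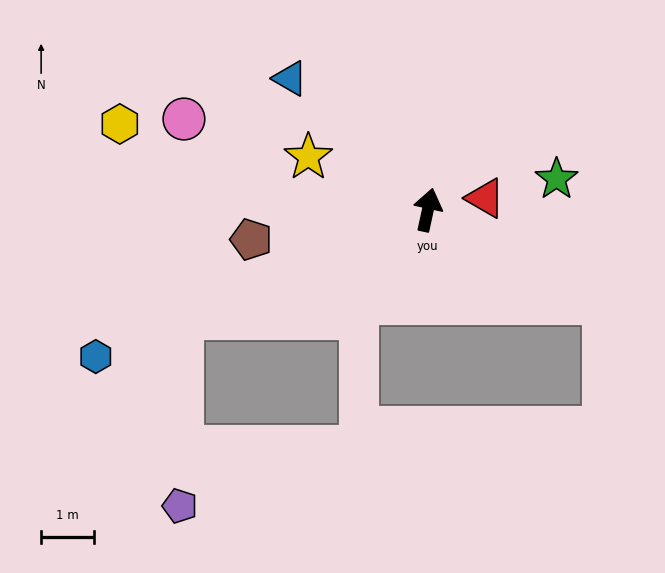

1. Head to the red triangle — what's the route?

turn right 66°, forward 1.1 m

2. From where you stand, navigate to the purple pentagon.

blocked — turn left 126°, forward 5.1 m, then turn left 66°, forward 3.6 m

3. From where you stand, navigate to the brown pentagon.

turn left 112°, forward 3.4 m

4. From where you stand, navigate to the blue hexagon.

turn left 126°, forward 6.9 m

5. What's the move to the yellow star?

turn left 78°, forward 2.5 m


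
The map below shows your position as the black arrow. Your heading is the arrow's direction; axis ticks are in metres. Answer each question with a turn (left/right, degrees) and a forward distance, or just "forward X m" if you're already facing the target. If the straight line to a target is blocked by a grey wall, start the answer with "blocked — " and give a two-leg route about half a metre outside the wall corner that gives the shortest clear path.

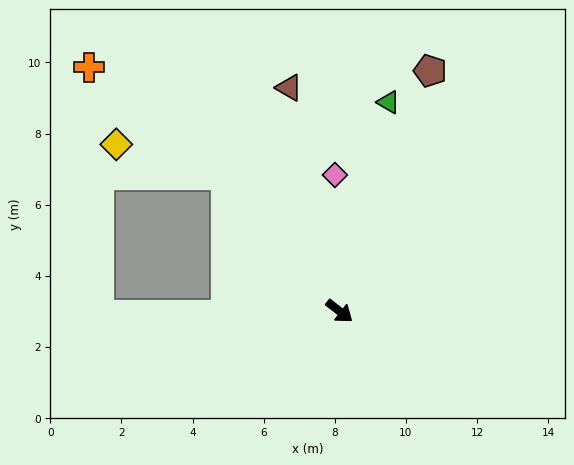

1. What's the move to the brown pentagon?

turn left 107°, forward 7.2 m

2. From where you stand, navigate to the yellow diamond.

blocked — turn left 168°, forward 5.0 m, then turn left 34°, forward 3.2 m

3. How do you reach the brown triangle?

turn left 141°, forward 6.4 m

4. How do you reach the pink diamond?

turn left 130°, forward 3.8 m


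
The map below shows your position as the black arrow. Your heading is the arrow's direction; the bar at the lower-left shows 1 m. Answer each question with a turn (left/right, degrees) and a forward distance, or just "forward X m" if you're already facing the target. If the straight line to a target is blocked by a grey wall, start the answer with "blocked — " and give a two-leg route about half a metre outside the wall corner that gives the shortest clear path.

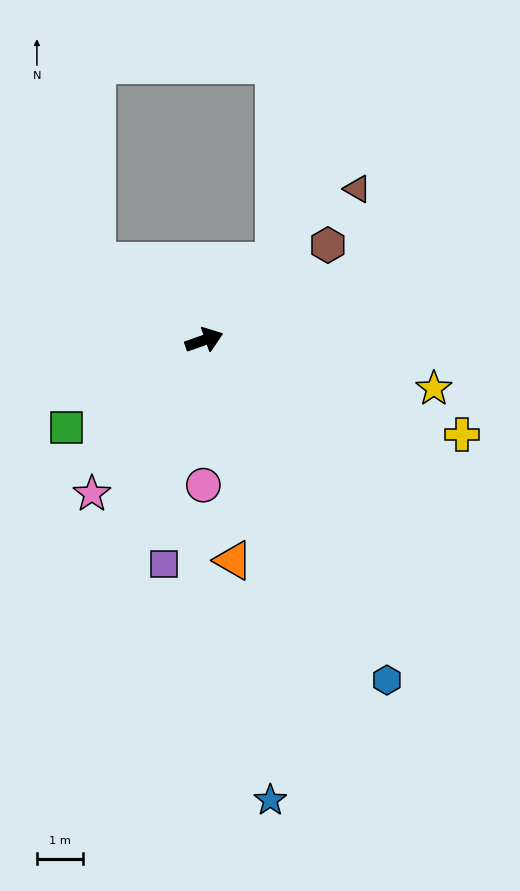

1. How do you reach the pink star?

turn right 145°, forward 4.1 m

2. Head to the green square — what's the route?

turn right 167°, forward 3.5 m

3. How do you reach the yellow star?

turn right 31°, forward 5.1 m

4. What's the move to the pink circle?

turn right 110°, forward 3.1 m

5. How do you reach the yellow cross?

turn right 39°, forward 5.9 m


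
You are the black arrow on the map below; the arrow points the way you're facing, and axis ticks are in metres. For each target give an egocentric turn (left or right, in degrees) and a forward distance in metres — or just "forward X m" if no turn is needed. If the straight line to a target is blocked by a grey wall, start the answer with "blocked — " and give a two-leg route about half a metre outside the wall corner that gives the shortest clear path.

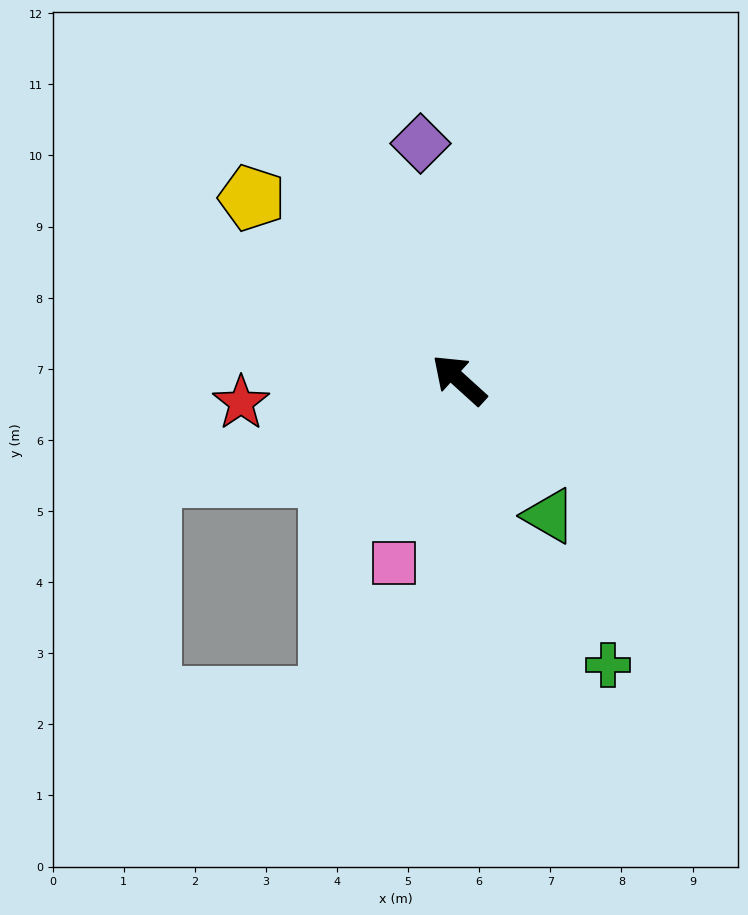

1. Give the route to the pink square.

turn left 113°, forward 2.7 m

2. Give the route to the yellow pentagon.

forward 3.9 m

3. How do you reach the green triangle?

turn left 166°, forward 2.3 m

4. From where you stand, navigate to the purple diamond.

turn right 39°, forward 3.4 m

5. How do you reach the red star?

turn left 48°, forward 3.1 m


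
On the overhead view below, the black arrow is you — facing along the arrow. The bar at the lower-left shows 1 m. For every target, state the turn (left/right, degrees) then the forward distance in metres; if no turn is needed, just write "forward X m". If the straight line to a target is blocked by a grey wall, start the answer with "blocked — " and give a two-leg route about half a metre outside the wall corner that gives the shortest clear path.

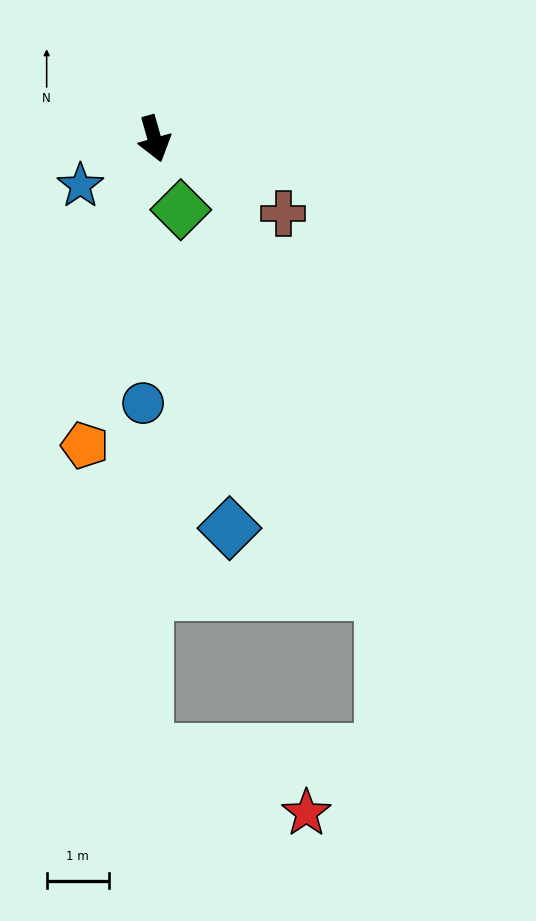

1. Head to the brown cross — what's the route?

turn left 44°, forward 2.4 m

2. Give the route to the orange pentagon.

turn right 29°, forward 5.1 m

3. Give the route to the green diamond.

turn left 5°, forward 1.2 m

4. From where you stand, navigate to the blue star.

turn right 73°, forward 1.4 m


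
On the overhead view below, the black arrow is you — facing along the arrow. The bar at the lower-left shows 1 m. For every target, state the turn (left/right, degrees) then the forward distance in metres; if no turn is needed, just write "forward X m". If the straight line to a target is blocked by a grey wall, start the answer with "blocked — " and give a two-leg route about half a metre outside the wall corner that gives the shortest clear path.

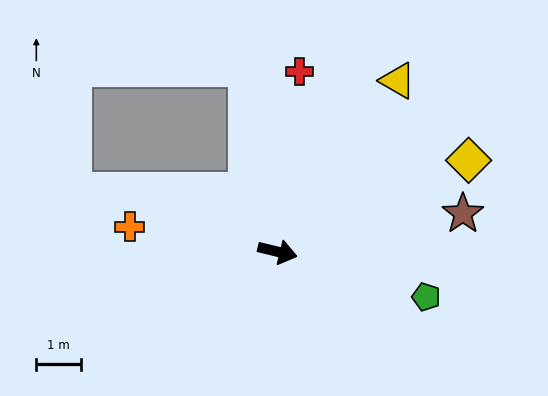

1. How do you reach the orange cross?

turn right 176°, forward 3.3 m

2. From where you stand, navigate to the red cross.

turn left 97°, forward 4.1 m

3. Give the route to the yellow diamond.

turn left 39°, forward 4.7 m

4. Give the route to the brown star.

turn left 25°, forward 4.2 m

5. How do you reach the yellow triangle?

turn left 69°, forward 4.7 m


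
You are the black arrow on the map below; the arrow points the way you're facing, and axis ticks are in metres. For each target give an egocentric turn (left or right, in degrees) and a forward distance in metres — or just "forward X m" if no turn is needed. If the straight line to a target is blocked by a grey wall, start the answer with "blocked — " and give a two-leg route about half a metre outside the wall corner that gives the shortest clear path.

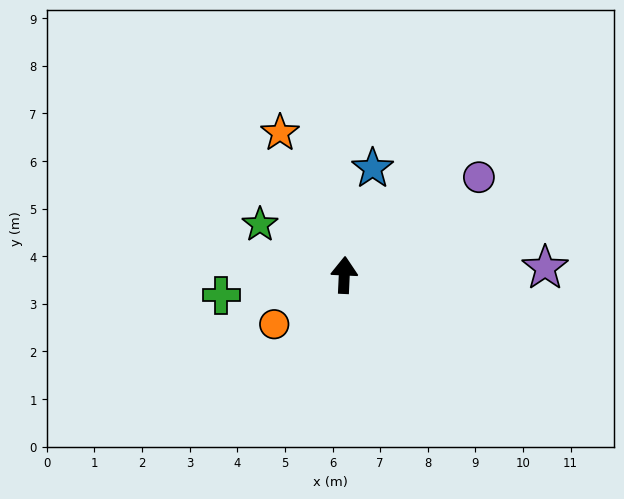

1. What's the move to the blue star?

turn right 12°, forward 2.3 m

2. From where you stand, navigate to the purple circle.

turn right 51°, forward 3.5 m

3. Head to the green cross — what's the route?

turn left 102°, forward 2.6 m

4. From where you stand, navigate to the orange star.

turn left 27°, forward 3.3 m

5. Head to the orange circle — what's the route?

turn left 128°, forward 1.8 m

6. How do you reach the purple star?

turn right 85°, forward 4.2 m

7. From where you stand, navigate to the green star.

turn left 62°, forward 2.1 m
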